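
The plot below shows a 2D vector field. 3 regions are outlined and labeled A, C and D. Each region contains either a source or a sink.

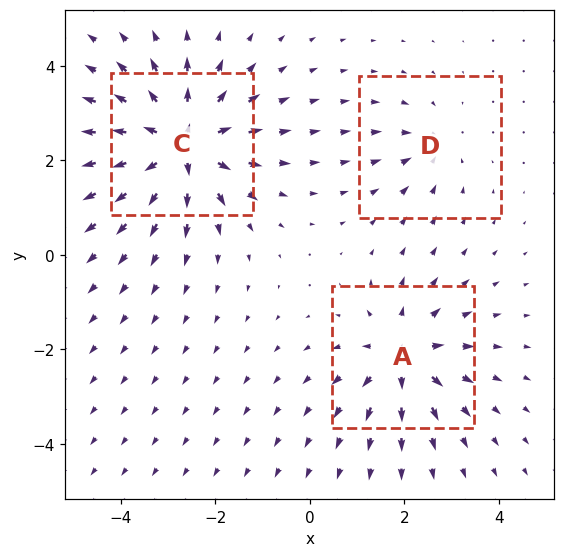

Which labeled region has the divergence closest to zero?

Divergence at each region's feature centre — A: about +4, C: about +6, D: about -2. Region D is closest to zero.

D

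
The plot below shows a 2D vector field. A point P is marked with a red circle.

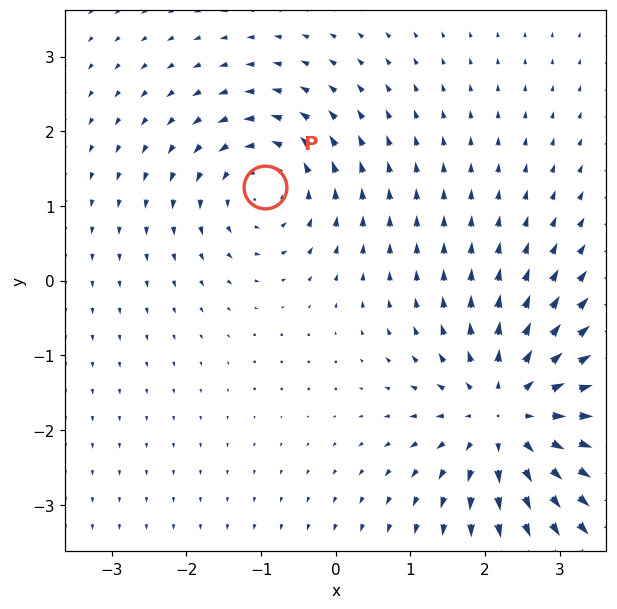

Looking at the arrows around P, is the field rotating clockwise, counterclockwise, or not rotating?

Near P at (-0.9, 1.3) the arrows circulate counterclockwise. The curl (z-component) there is about +3; positive curl means counterclockwise rotation.

counterclockwise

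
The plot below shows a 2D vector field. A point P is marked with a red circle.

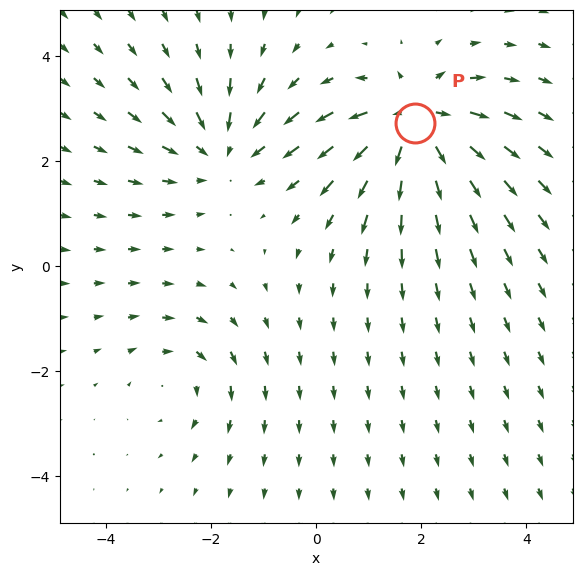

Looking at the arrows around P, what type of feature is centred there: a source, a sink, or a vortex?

At P (1.9, 2.7) the arrows spread outward. Divergence about +6, curl ≈0 — positive divergence with near-zero curl is a source.

source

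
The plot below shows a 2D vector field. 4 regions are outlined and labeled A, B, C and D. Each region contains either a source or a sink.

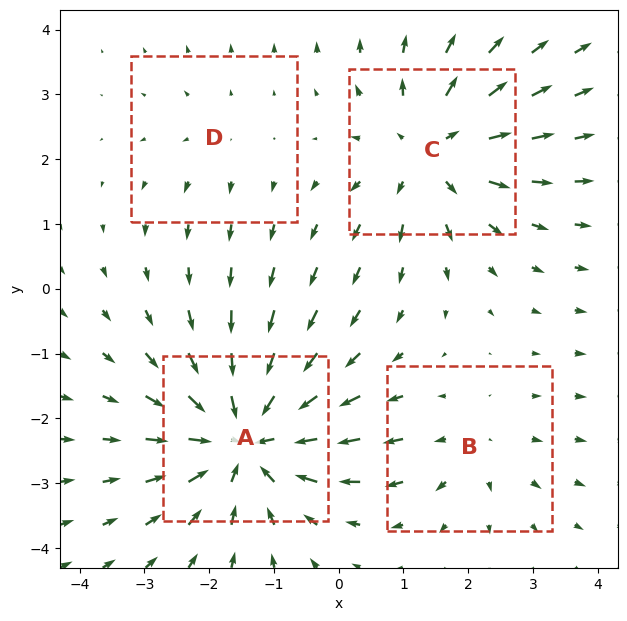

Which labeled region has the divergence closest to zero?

Divergence at each region's feature centre — A: about -7, B: about +3, C: about +5, D: about +2. Region D is closest to zero.

D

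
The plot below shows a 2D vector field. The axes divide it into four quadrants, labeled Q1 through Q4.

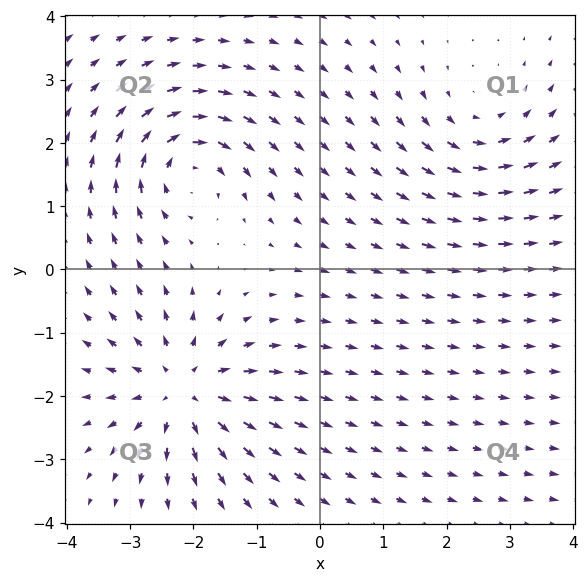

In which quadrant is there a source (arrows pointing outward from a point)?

The source sits at approximately (-2.2, -1.9), which lies in quadrant Q3. The divergence there is about +6, positive as expected for a source.

Q3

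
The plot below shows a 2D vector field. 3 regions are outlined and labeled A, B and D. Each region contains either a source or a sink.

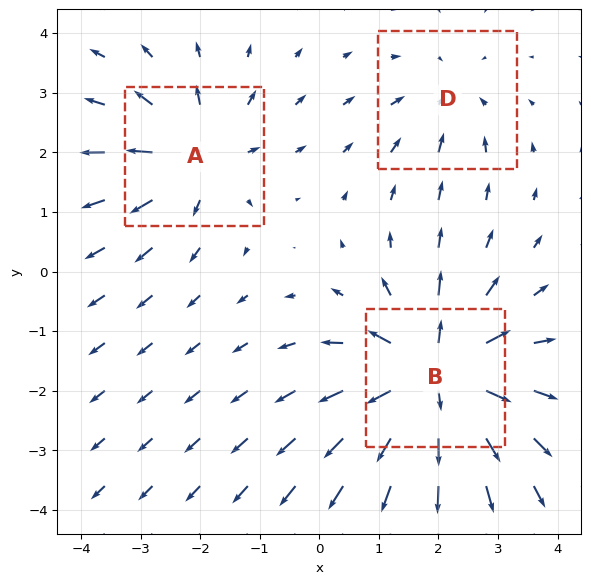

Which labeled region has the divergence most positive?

Divergence at each region's feature centre — A: about +3, B: about +6, D: about -2. Region B is most positive.

B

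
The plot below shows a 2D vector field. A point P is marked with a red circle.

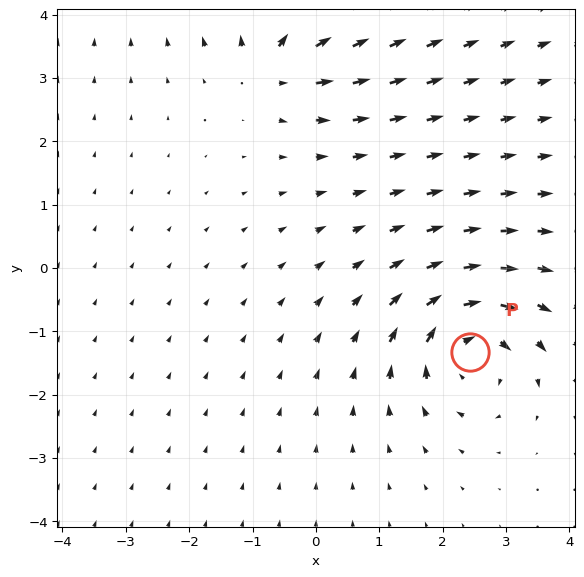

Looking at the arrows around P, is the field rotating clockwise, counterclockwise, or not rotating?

clockwise

Near P at (2.4, -1.3) the arrows circulate clockwise. The curl (z-component) there is about -6; negative curl means clockwise rotation.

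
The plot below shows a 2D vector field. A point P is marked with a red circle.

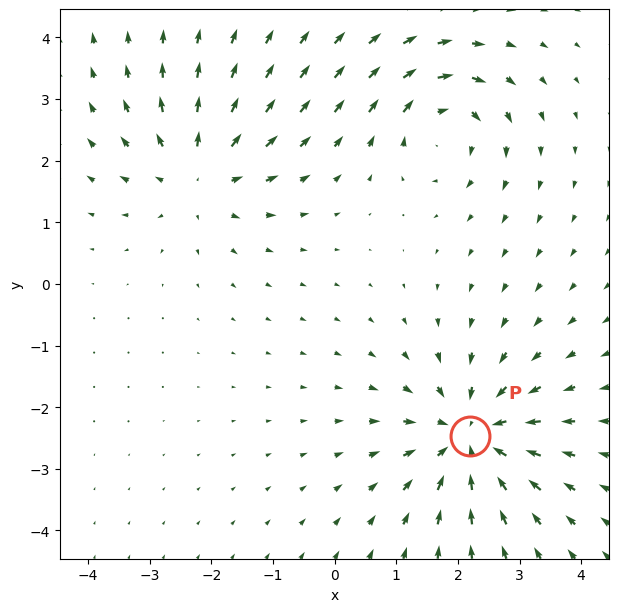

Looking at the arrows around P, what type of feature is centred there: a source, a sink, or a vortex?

sink

At P (2.2, -2.5) the arrows converge inward. Divergence about -4, curl ≈0 — negative divergence with near-zero curl is a sink.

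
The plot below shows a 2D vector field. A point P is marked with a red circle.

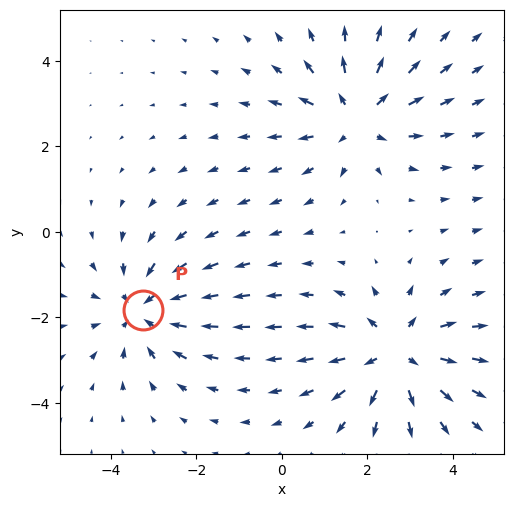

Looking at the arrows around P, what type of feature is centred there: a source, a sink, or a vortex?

sink

At P (-3.2, -1.8) the arrows converge inward. Divergence about -4, curl ≈0 — negative divergence with near-zero curl is a sink.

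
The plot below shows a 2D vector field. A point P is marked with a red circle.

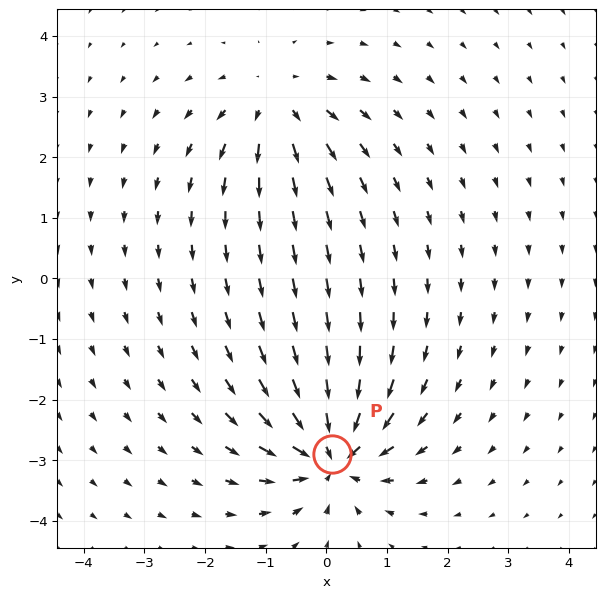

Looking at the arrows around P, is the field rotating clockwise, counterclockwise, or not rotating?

not rotating

Near P at (0.1, -2.9) the arrows show no circulation. The curl there is ≈0.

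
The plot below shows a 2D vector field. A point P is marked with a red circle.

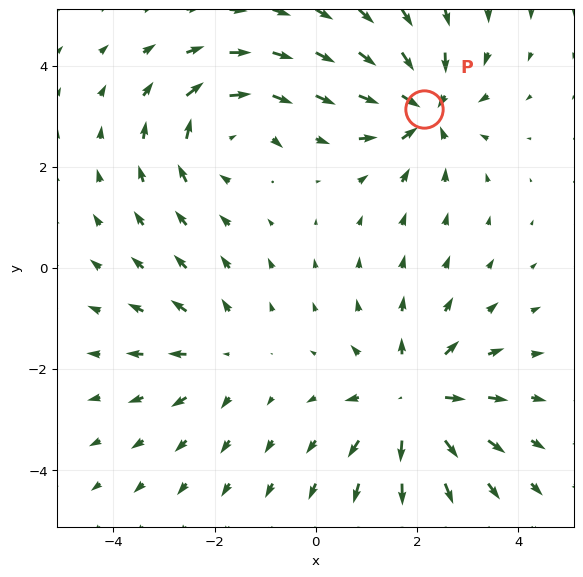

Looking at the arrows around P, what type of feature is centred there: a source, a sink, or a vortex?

At P (2.1, 3.1) the arrows converge inward. Divergence about -5, curl ≈0 — negative divergence with near-zero curl is a sink.

sink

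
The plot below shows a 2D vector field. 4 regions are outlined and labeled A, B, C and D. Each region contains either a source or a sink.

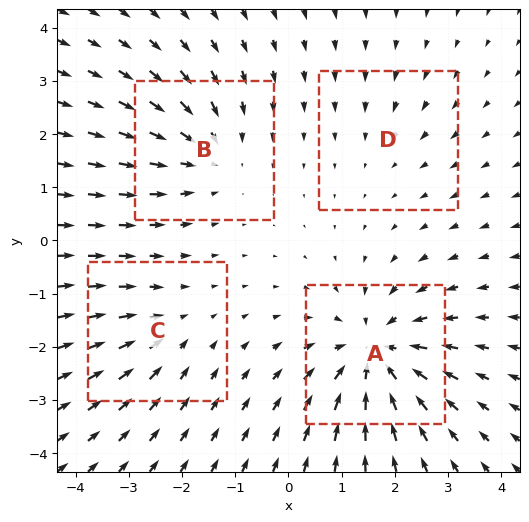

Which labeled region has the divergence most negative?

A

Divergence at each region's feature centre — A: about -7, B: about -4, C: about -3, D: about -2. Region A is most negative.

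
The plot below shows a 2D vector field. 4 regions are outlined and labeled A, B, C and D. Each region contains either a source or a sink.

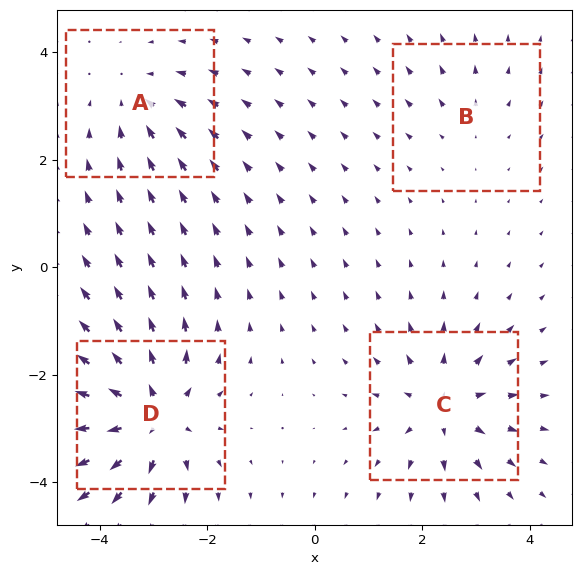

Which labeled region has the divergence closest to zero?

B

Divergence at each region's feature centre — A: about -4, B: about +2, C: about +5, D: about +7. Region B is closest to zero.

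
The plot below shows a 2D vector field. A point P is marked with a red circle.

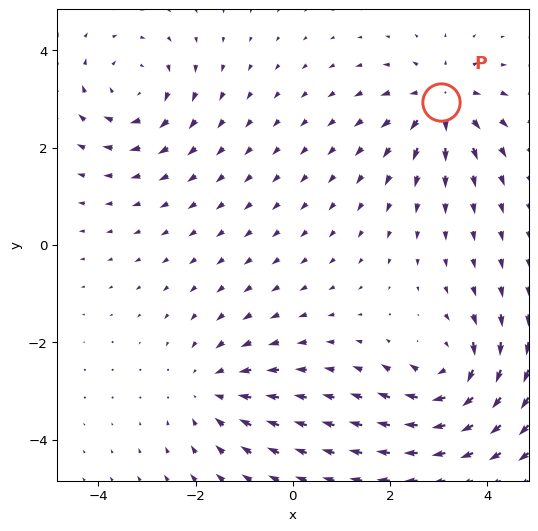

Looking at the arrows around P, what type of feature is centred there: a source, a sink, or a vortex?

At P (3.0, 2.9) the arrows spread outward. Divergence about +5, curl ≈0 — positive divergence with near-zero curl is a source.

source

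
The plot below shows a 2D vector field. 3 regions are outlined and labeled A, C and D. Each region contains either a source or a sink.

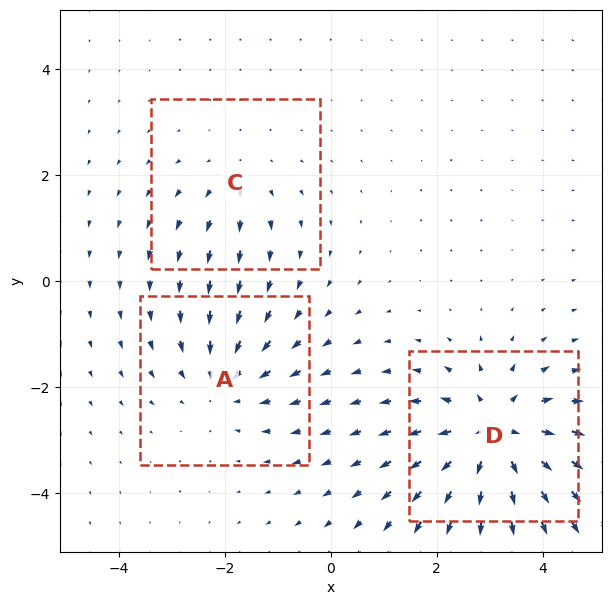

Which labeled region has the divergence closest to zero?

C

Divergence at each region's feature centre — A: about -3, C: about +2, D: about +5. Region C is closest to zero.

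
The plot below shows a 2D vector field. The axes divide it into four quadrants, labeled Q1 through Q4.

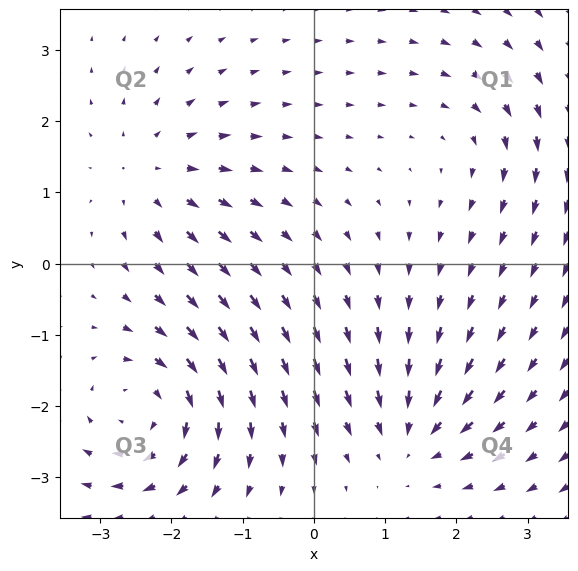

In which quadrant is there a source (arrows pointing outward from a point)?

Q2

The source sits at approximately (-2.3, 1.3), which lies in quadrant Q2. The divergence there is about +4, positive as expected for a source.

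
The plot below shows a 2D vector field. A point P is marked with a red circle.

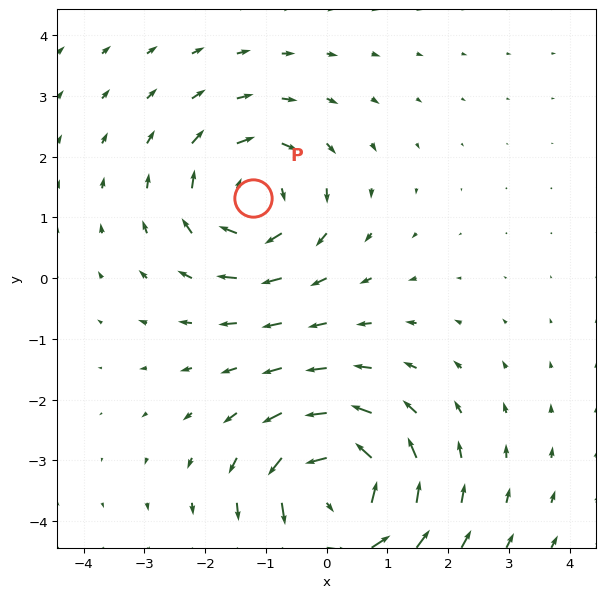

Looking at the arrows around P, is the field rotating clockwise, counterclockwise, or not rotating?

clockwise

Near P at (-1.2, 1.3) the arrows circulate clockwise. The curl (z-component) there is about -4; negative curl means clockwise rotation.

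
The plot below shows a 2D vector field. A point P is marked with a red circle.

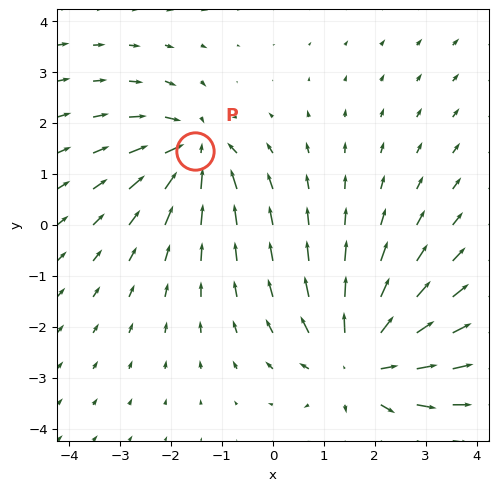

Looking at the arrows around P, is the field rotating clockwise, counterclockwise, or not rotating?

Near P at (-1.5, 1.5) the arrows show no circulation. The curl there is ≈0.

not rotating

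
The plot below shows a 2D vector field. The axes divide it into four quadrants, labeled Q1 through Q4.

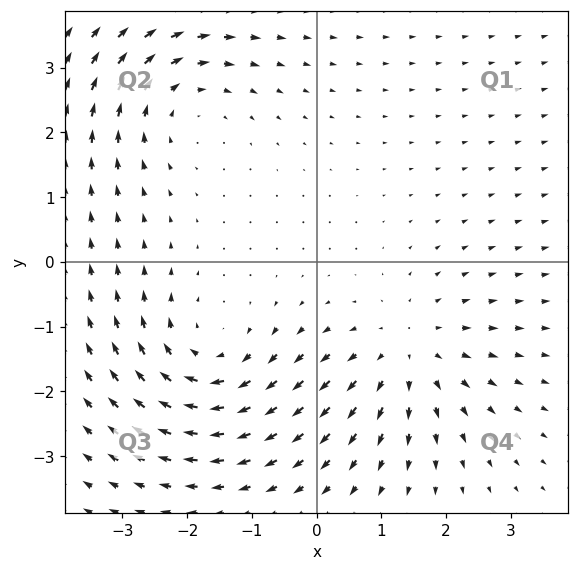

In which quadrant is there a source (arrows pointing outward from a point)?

The source sits at approximately (1.4, -1.4), which lies in quadrant Q4. The divergence there is about +3, positive as expected for a source.

Q4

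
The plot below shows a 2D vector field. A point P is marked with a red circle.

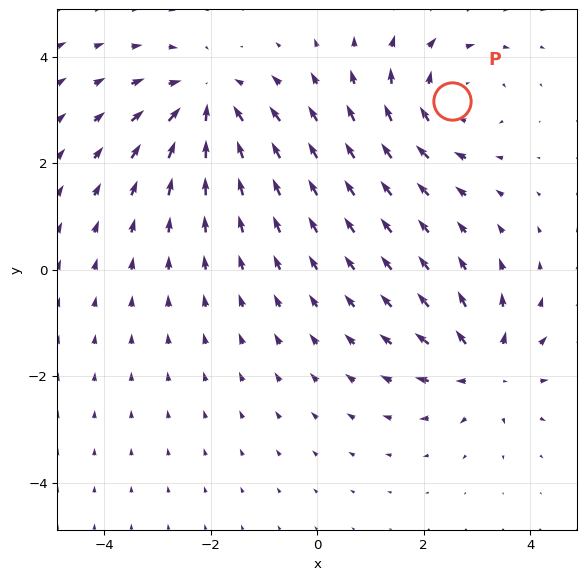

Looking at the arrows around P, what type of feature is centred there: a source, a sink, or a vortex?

vortex

At P (2.5, 3.2) the arrows circulate clockwise. Divergence ≈0, curl about -3 — near-zero divergence with nonzero curl is a vortex.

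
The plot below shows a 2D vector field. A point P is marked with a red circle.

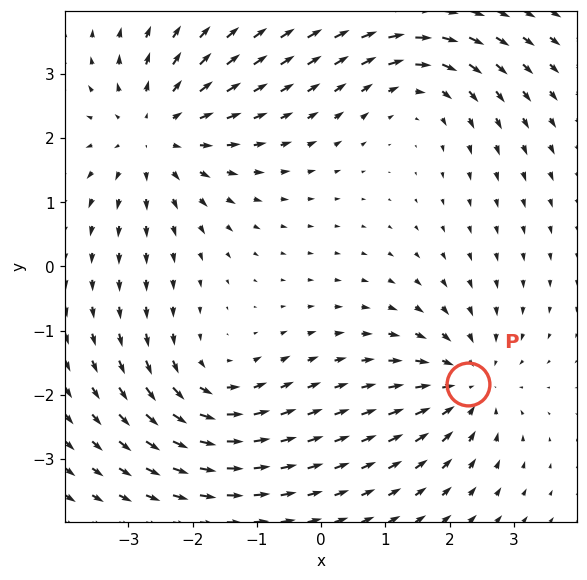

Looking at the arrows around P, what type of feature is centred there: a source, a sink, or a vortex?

sink

At P (2.3, -1.8) the arrows converge inward. Divergence about -3, curl ≈0 — negative divergence with near-zero curl is a sink.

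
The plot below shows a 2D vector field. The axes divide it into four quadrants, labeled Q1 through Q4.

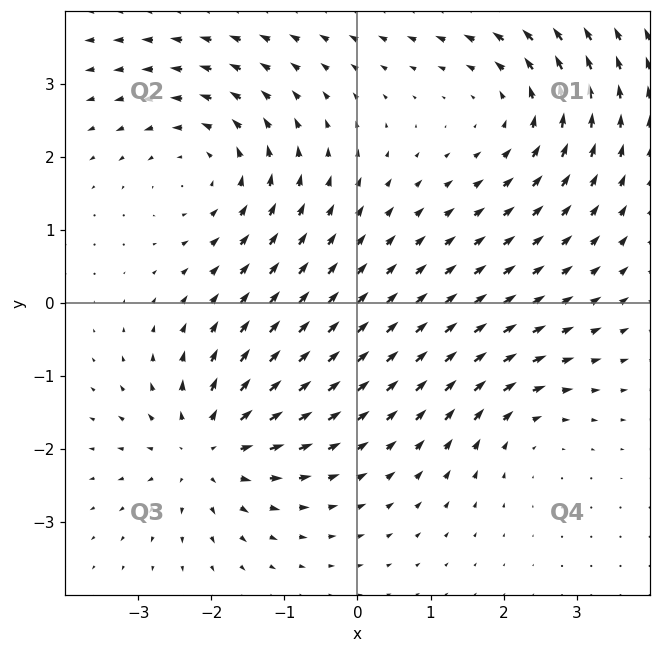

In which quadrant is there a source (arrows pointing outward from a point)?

Q3

The source sits at approximately (-2.1, -2.0), which lies in quadrant Q3. The divergence there is about +5, positive as expected for a source.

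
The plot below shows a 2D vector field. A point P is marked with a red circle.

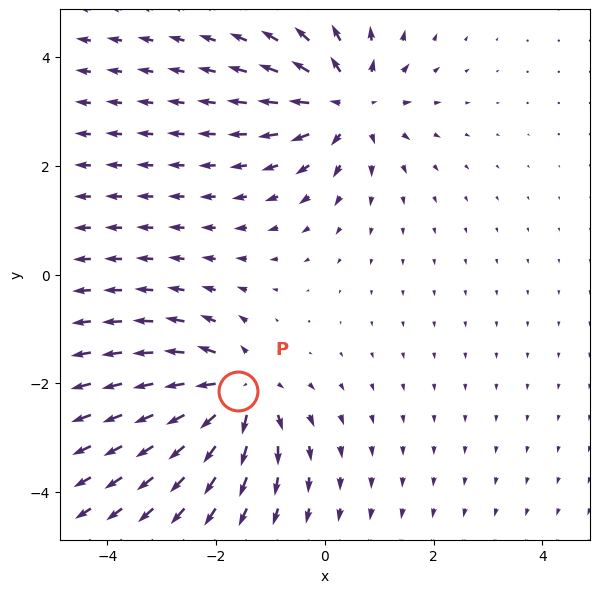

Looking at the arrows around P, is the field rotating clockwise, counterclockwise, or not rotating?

not rotating

Near P at (-1.6, -2.2) the arrows show no circulation. The curl there is ≈0.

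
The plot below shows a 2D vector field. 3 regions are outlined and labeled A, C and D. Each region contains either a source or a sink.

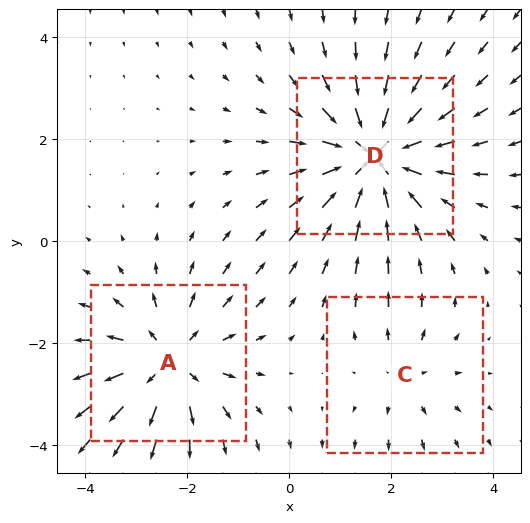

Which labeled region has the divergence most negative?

Divergence at each region's feature centre — A: about +3, C: about +2, D: about -5. Region D is most negative.

D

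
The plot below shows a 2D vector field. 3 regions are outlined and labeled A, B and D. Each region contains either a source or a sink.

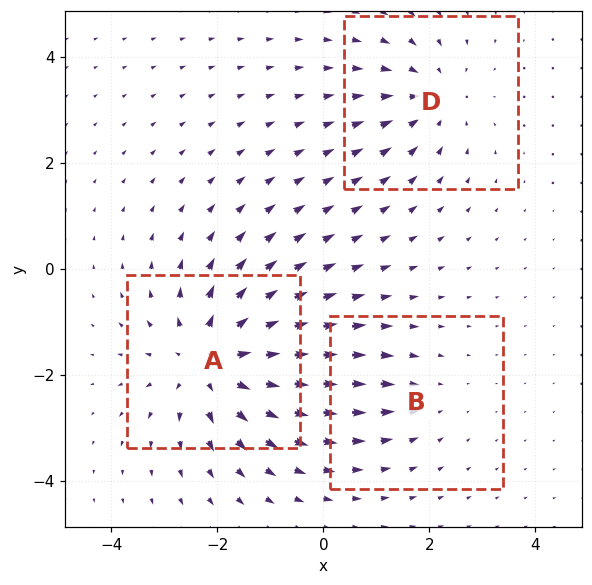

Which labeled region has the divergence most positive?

A

Divergence at each region's feature centre — A: about +4, B: about -2, D: about -3. Region A is most positive.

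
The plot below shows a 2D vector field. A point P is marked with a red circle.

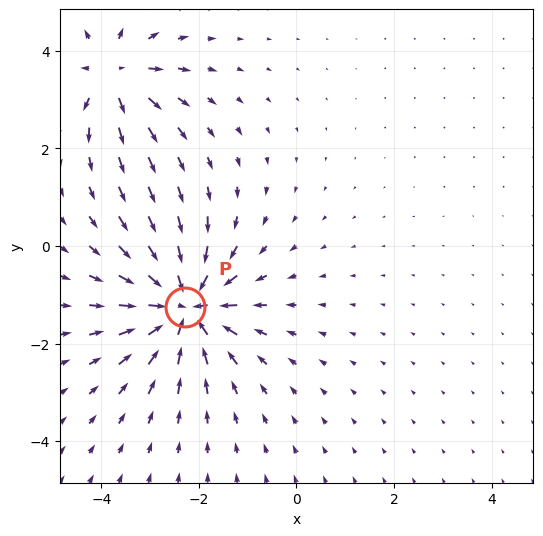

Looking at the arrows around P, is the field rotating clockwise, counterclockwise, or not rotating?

Near P at (-2.3, -1.2) the arrows show no circulation. The curl there is ≈0.

not rotating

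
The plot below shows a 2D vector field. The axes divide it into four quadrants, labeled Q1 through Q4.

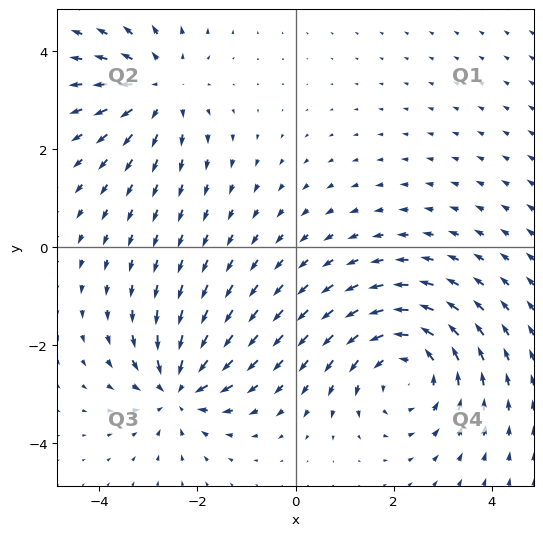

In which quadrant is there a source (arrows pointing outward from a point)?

The source sits at approximately (-2.8, 3.3), which lies in quadrant Q2. The divergence there is about +3, positive as expected for a source.

Q2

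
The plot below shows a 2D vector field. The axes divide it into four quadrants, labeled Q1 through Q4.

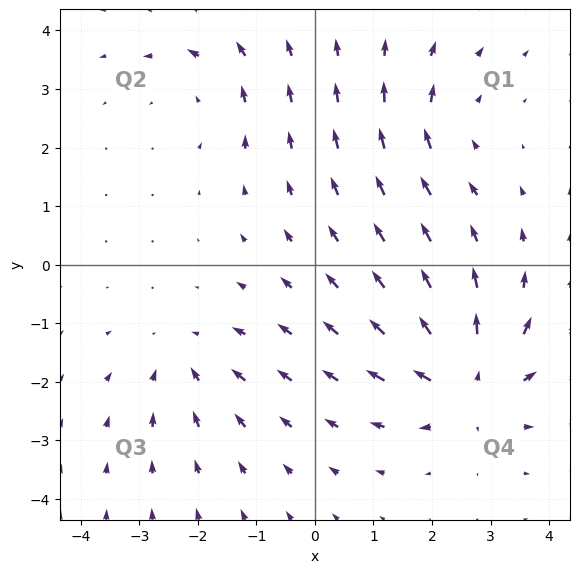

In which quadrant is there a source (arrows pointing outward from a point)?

Q4

The source sits at approximately (2.6, -2.0), which lies in quadrant Q4. The divergence there is about +5, positive as expected for a source.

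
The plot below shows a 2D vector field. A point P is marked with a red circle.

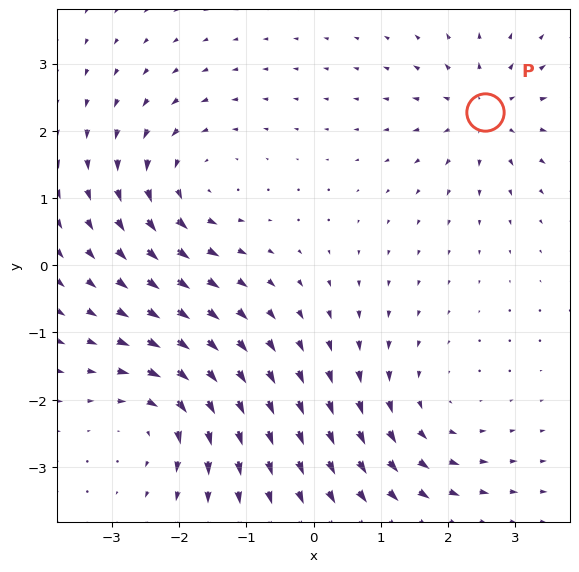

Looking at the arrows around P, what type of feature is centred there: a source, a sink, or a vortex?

At P (2.5, 2.3) the arrows spread outward. Divergence about +4, curl ≈0 — positive divergence with near-zero curl is a source.

source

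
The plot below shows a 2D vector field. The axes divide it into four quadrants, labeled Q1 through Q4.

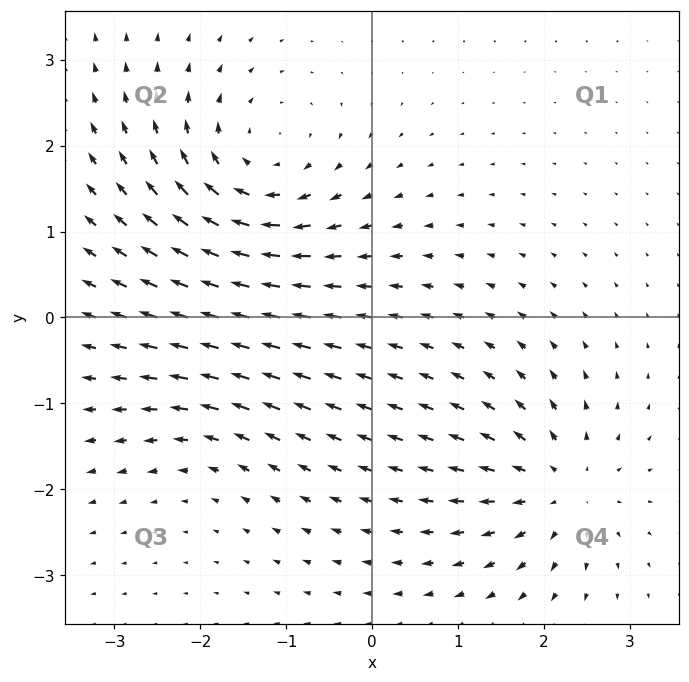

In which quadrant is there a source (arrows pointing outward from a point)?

The source sits at approximately (2.2, -2.0), which lies in quadrant Q4. The divergence there is about +5, positive as expected for a source.

Q4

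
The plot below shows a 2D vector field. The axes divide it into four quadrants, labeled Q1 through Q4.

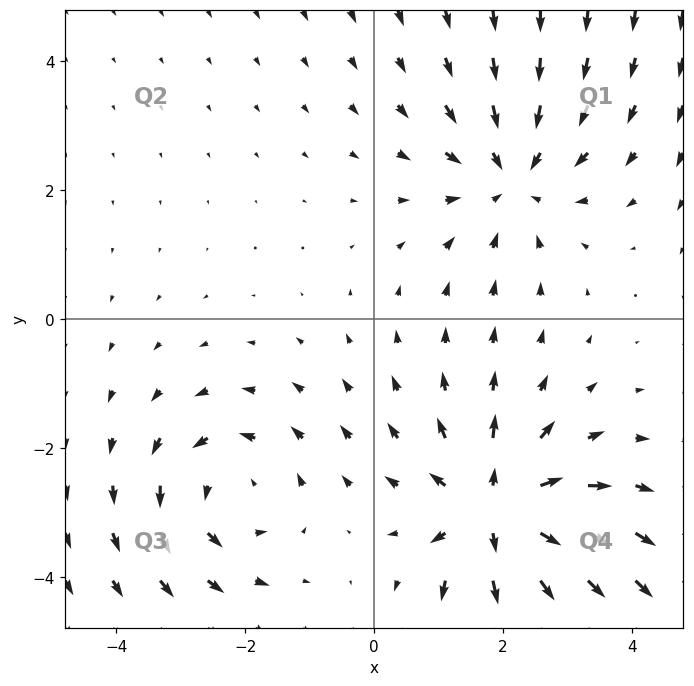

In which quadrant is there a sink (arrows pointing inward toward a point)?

Q1

The sink sits at approximately (2.1, 2.2), which lies in quadrant Q1. The divergence there is about -3, negative as expected for a sink.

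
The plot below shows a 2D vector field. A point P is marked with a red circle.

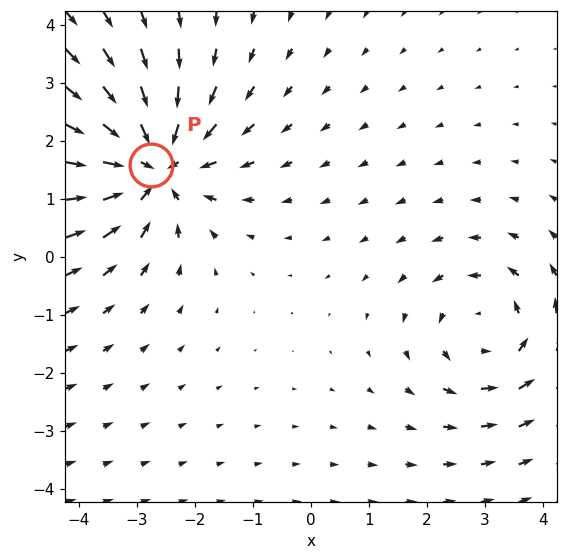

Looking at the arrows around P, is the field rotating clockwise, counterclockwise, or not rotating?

Near P at (-2.7, 1.6) the arrows show no circulation. The curl there is ≈0.

not rotating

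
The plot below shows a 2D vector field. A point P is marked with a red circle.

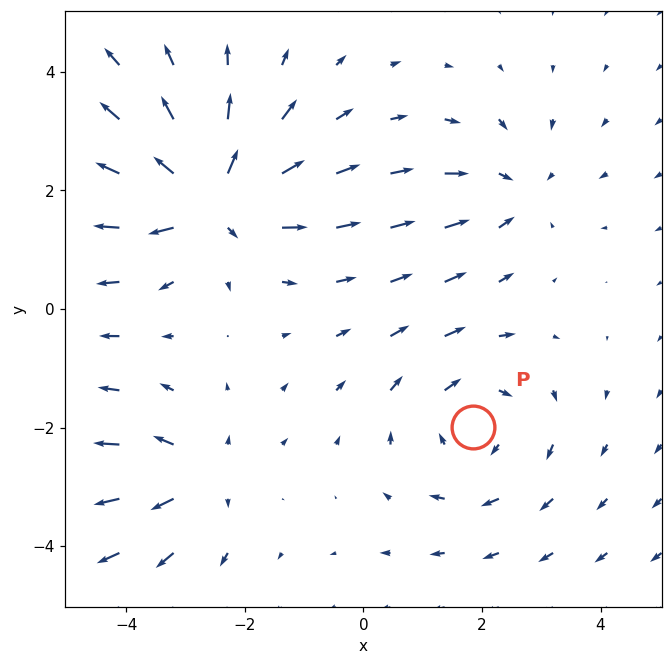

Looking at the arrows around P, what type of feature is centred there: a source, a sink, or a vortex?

At P (1.9, -2.0) the arrows circulate clockwise. Divergence ≈0, curl about -3 — near-zero divergence with nonzero curl is a vortex.

vortex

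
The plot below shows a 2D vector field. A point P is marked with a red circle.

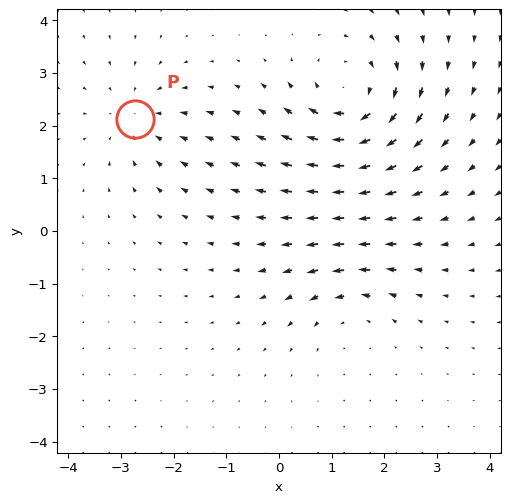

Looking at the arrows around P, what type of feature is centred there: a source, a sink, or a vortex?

sink

At P (-2.7, 2.1) the arrows converge inward. Divergence about -3, curl ≈0 — negative divergence with near-zero curl is a sink.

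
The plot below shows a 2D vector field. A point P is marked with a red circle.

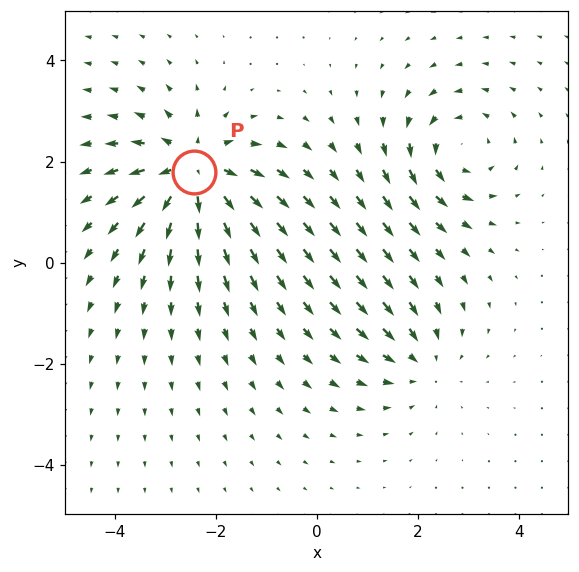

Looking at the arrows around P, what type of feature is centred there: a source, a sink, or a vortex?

At P (-2.4, 1.8) the arrows spread outward. Divergence about +5, curl ≈0 — positive divergence with near-zero curl is a source.

source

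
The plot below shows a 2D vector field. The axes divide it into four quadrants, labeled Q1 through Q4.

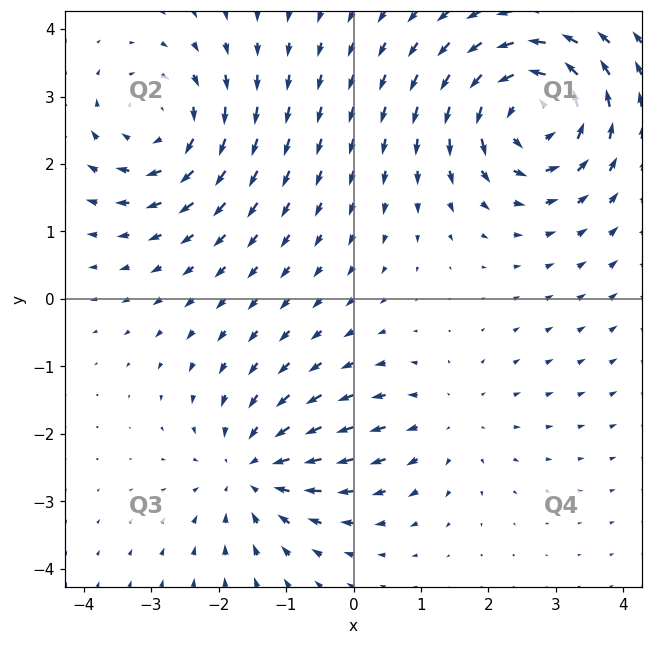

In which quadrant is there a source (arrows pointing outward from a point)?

The source sits at approximately (1.4, -1.8), which lies in quadrant Q4. The divergence there is about +2, positive as expected for a source.

Q4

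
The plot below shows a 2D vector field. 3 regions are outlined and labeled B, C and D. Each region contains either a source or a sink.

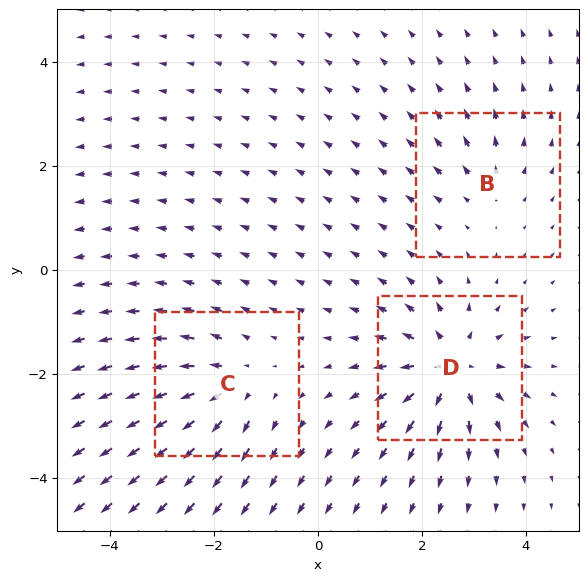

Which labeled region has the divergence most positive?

Divergence at each region's feature centre — B: about +2, C: about +4, D: about +6. Region D is most positive.

D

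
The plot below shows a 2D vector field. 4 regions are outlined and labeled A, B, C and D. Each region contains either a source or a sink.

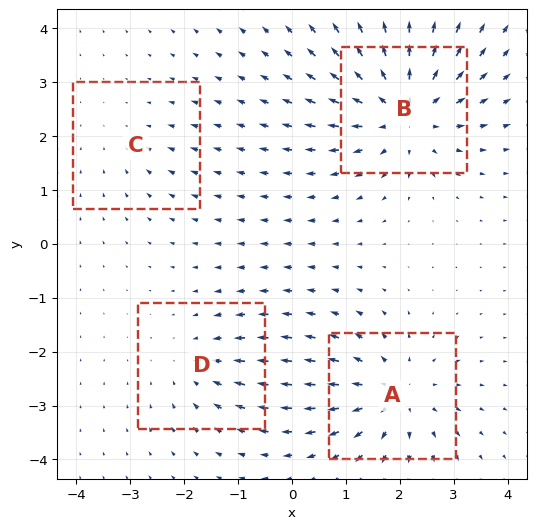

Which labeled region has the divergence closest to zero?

C

Divergence at each region's feature centre — A: about +5, B: about +7, C: about -2, D: about -3. Region C is closest to zero.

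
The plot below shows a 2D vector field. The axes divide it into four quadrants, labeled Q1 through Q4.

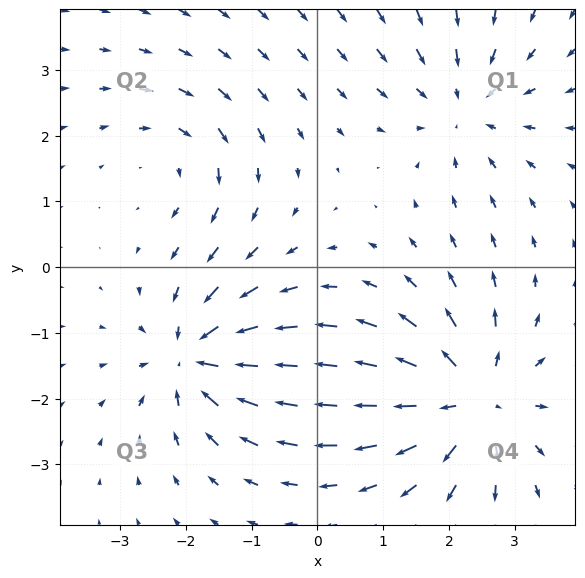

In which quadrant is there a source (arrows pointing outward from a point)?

Q4

The source sits at approximately (2.3, -2.0), which lies in quadrant Q4. The divergence there is about +5, positive as expected for a source.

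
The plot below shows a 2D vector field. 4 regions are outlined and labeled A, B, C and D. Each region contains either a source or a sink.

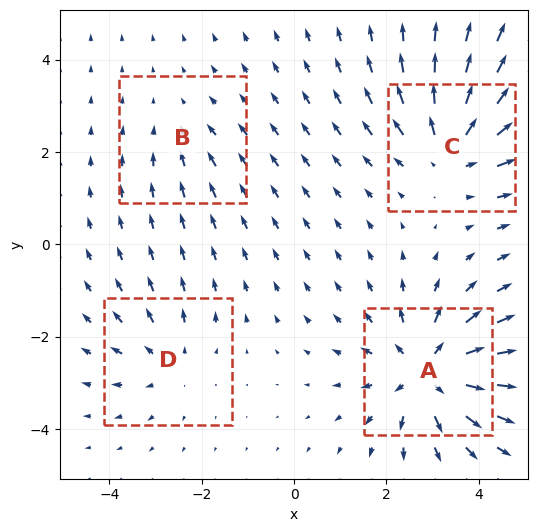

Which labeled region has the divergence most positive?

Divergence at each region's feature centre — A: about +6, B: about -2, C: about +5, D: about +3. Region A is most positive.

A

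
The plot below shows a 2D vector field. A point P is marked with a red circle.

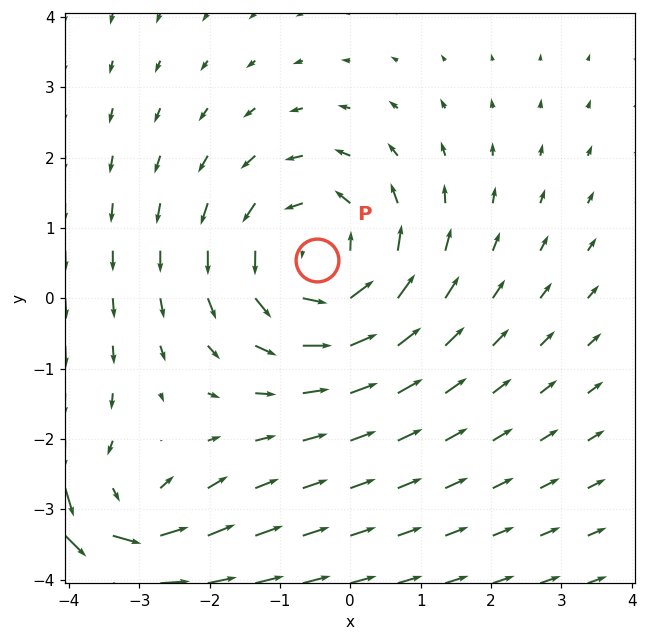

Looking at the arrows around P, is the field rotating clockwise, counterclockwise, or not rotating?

counterclockwise

Near P at (-0.5, 0.5) the arrows circulate counterclockwise. The curl (z-component) there is about +3; positive curl means counterclockwise rotation.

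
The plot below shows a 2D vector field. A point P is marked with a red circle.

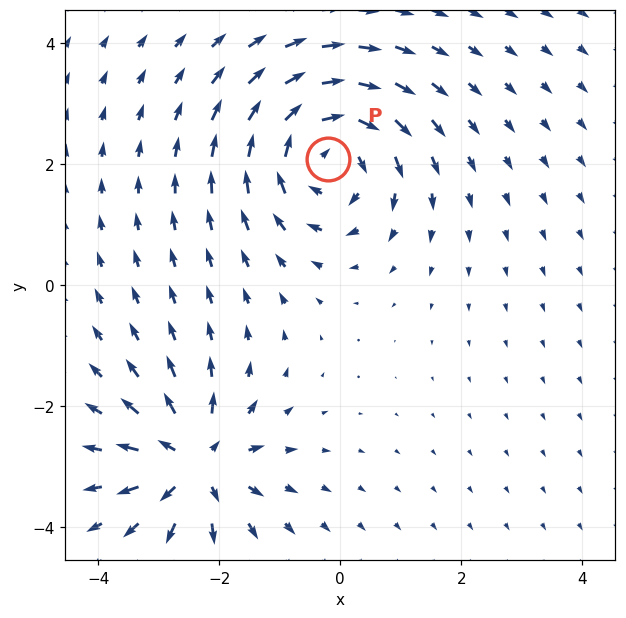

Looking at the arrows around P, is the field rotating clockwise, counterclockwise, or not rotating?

Near P at (-0.2, 2.1) the arrows circulate clockwise. The curl (z-component) there is about -5; negative curl means clockwise rotation.

clockwise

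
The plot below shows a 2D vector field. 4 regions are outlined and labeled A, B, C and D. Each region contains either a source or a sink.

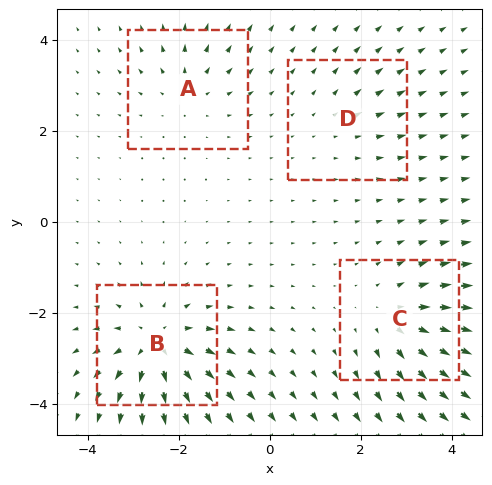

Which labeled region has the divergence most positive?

B

Divergence at each region's feature centre — A: about +4, B: about +7, C: about +5, D: about +2. Region B is most positive.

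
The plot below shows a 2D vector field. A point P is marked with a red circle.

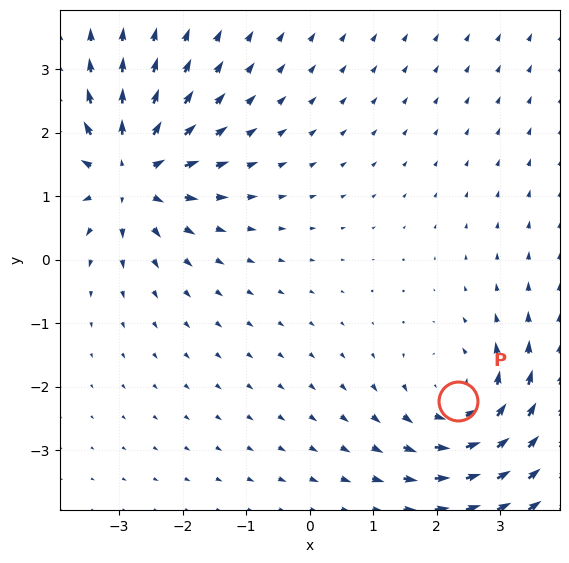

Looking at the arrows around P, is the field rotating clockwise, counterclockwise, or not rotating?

counterclockwise

Near P at (2.3, -2.2) the arrows circulate counterclockwise. The curl (z-component) there is about +4; positive curl means counterclockwise rotation.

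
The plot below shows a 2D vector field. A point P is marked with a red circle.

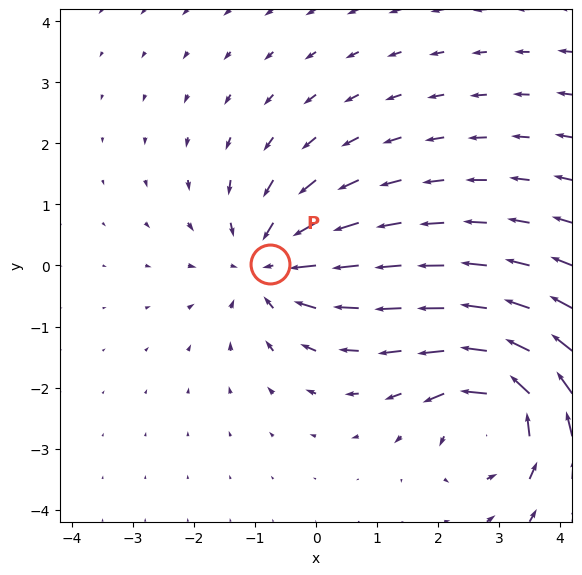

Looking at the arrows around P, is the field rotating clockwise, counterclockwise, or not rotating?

not rotating

Near P at (-0.8, 0.0) the arrows show no circulation. The curl there is ≈0.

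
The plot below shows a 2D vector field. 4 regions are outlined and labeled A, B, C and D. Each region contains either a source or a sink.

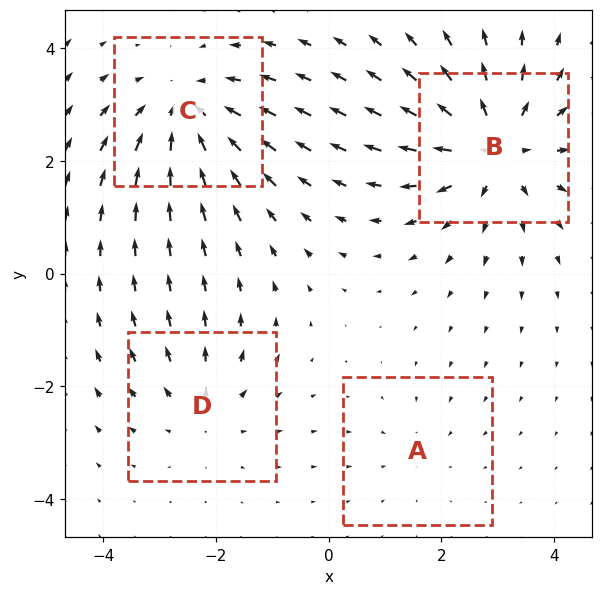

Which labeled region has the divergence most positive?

Divergence at each region's feature centre — A: about -2, B: about +6, C: about -5, D: about +3. Region B is most positive.

B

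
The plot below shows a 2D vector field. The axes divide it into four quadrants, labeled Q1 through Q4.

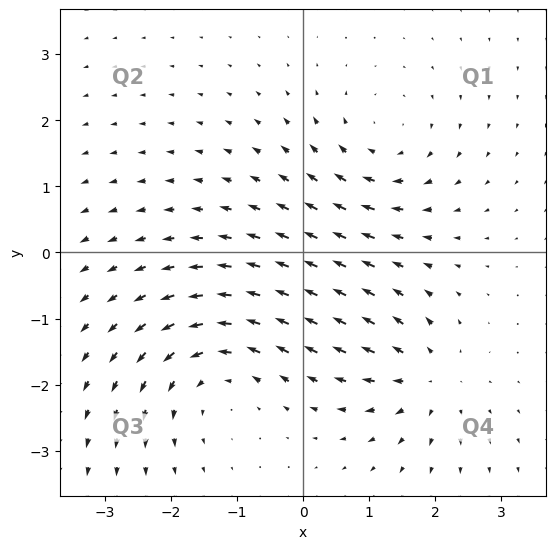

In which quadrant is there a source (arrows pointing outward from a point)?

The source sits at approximately (1.9, -1.9), which lies in quadrant Q4. The divergence there is about +4, positive as expected for a source.

Q4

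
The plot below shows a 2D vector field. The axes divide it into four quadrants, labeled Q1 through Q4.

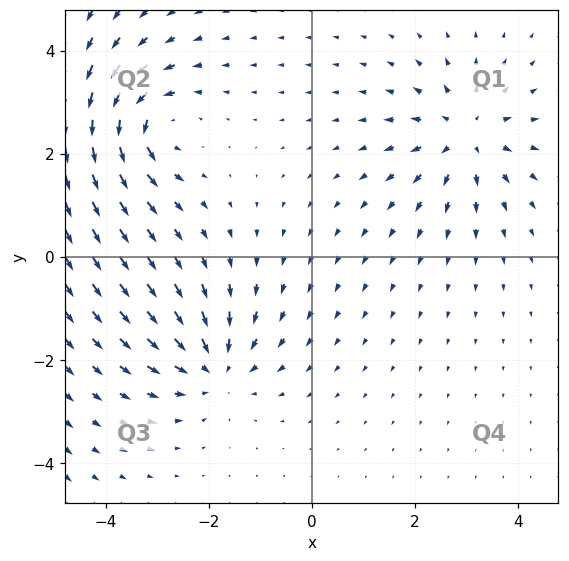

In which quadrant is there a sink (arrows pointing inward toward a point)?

Q3

The sink sits at approximately (-1.9, -2.1), which lies in quadrant Q3. The divergence there is about -5, negative as expected for a sink.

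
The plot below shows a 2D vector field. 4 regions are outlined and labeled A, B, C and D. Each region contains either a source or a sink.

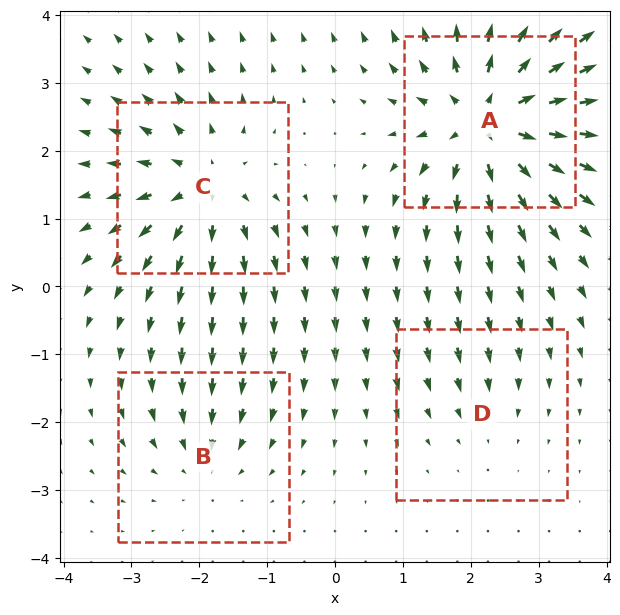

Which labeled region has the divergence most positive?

Divergence at each region's feature centre — A: about +8, B: about -3, C: about +6, D: about -2. Region A is most positive.

A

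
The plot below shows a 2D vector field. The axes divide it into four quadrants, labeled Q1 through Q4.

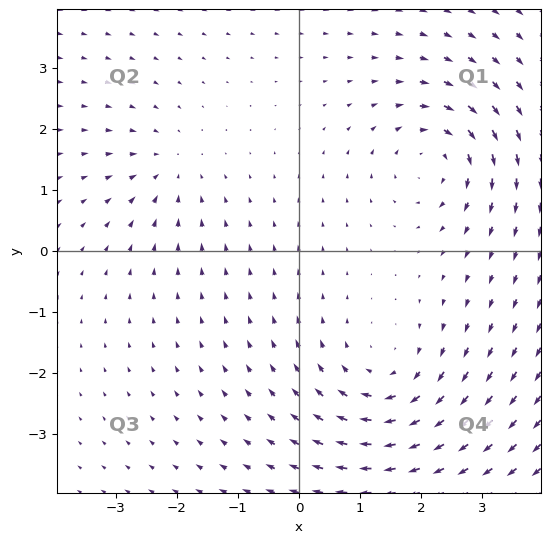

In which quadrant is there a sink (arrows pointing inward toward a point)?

Q2

The sink sits at approximately (-2.1, 1.4), which lies in quadrant Q2. The divergence there is about -3, negative as expected for a sink.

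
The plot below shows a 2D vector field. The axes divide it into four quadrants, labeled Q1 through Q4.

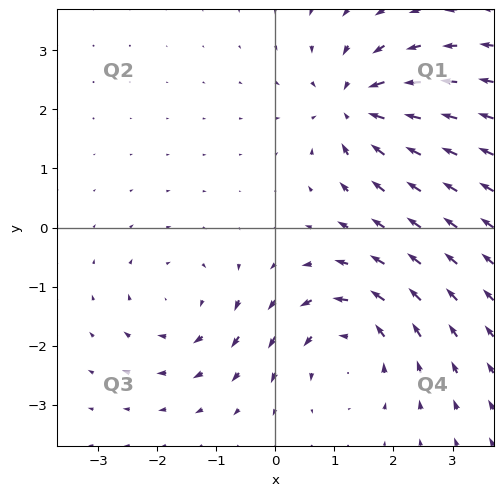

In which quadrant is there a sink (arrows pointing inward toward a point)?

Q1

The sink sits at approximately (1.3, 2.1), which lies in quadrant Q1. The divergence there is about -6, negative as expected for a sink.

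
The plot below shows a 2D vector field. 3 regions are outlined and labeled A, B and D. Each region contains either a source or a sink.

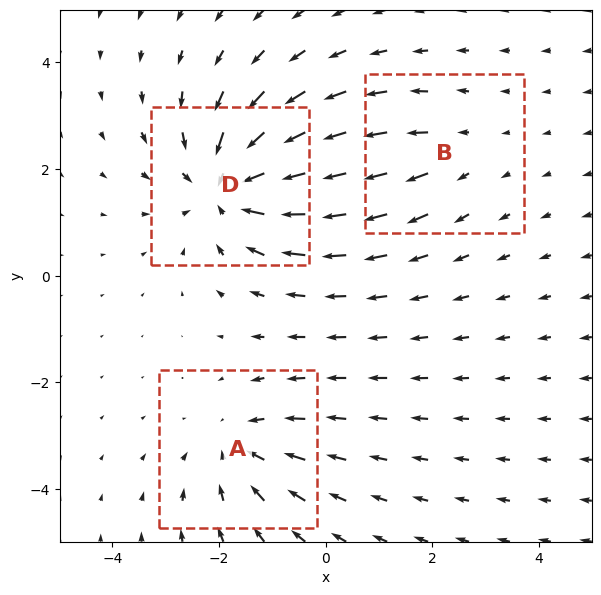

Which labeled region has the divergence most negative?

D

Divergence at each region's feature centre — A: about -3, B: about +2, D: about -4. Region D is most negative.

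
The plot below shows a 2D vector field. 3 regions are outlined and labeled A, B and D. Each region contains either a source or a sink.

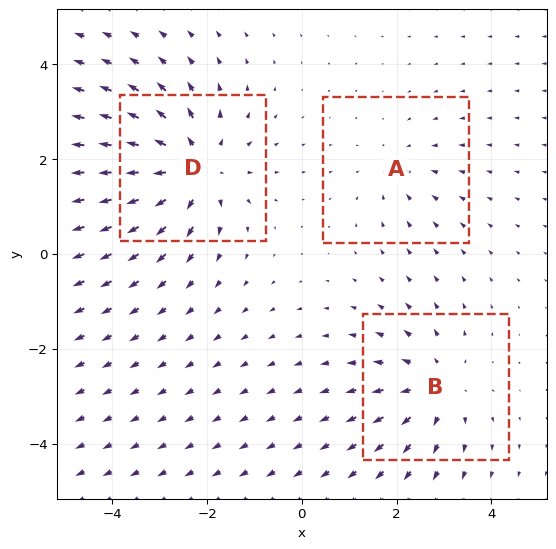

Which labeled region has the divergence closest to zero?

Divergence at each region's feature centre — A: about -2, B: about +3, D: about +4. Region A is closest to zero.

A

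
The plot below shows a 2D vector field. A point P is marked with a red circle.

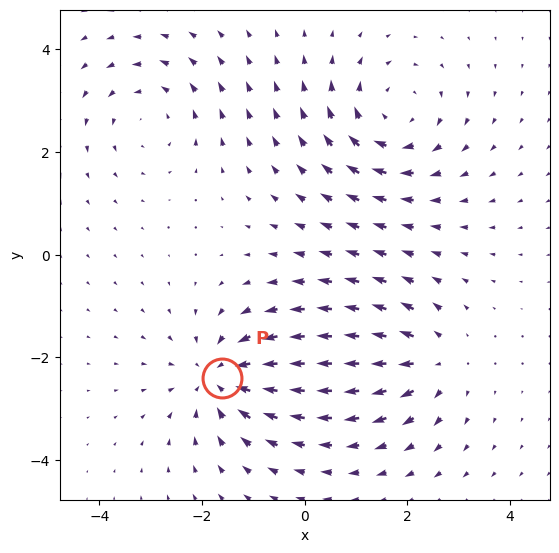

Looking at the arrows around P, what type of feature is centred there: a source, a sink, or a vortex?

sink

At P (-1.6, -2.4) the arrows converge inward. Divergence about -5, curl ≈0 — negative divergence with near-zero curl is a sink.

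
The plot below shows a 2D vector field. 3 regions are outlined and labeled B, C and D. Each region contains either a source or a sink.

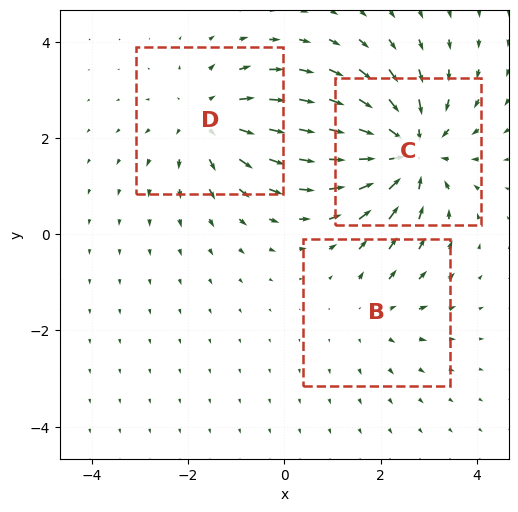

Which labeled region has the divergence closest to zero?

Divergence at each region's feature centre — B: about +2, C: about -5, D: about +3. Region B is closest to zero.

B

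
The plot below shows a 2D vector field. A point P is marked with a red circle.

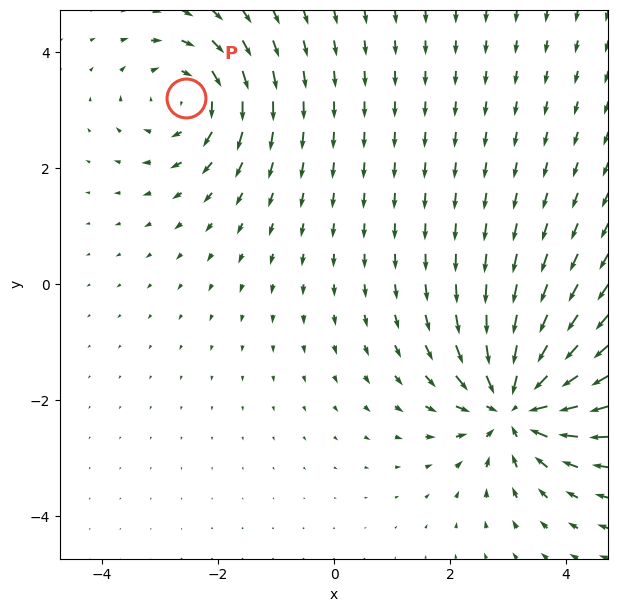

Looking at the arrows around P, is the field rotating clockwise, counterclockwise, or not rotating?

clockwise

Near P at (-2.6, 3.2) the arrows circulate clockwise. The curl (z-component) there is about -4; negative curl means clockwise rotation.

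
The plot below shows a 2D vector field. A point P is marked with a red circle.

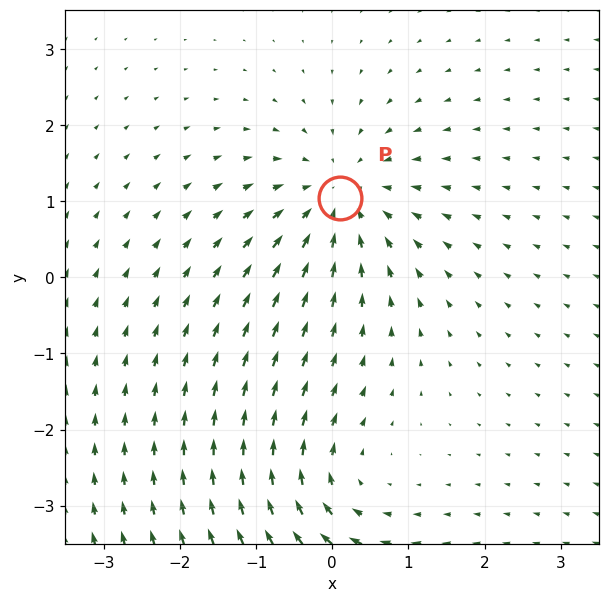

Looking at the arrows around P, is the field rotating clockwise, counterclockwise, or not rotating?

Near P at (0.1, 1.0) the arrows show no circulation. The curl there is ≈0.

not rotating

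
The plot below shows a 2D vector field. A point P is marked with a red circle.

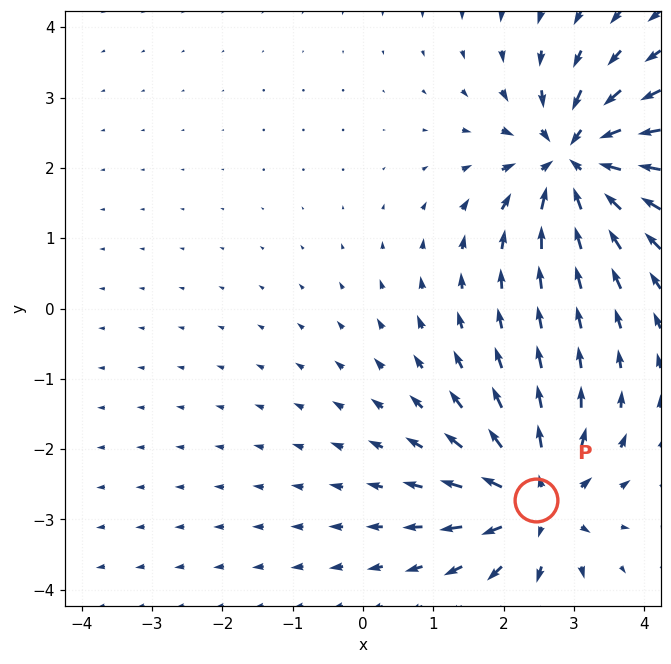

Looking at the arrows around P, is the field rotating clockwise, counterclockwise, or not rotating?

Near P at (2.5, -2.7) the arrows show no circulation. The curl there is ≈0.

not rotating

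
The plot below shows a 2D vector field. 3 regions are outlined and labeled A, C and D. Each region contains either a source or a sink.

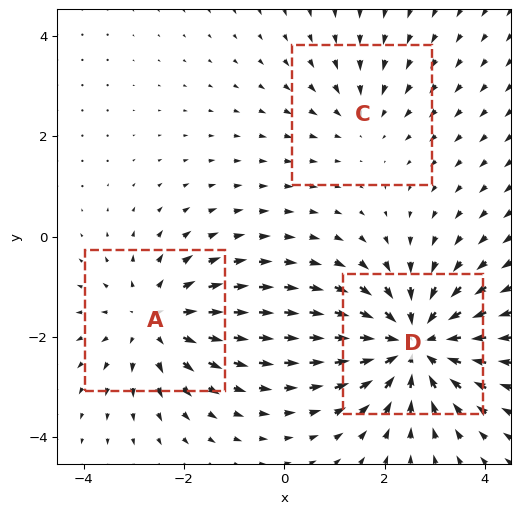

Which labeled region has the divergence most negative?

D

Divergence at each region's feature centre — A: about +3, C: about -2, D: about -4. Region D is most negative.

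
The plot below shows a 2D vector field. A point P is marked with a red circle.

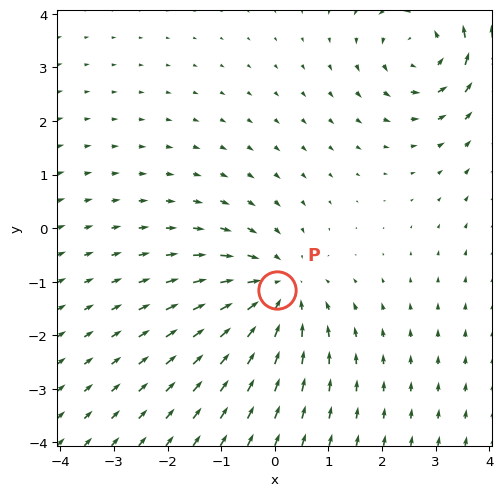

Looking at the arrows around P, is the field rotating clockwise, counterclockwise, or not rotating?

not rotating

Near P at (0.0, -1.2) the arrows show no circulation. The curl there is ≈0.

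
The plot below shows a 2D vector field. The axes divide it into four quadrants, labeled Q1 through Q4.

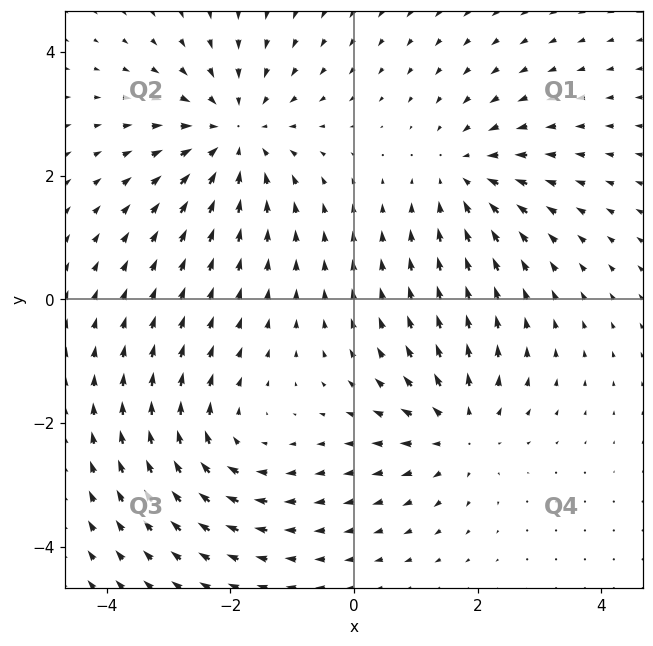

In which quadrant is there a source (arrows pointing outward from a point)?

The source sits at approximately (1.7, -2.1), which lies in quadrant Q4. The divergence there is about +4, positive as expected for a source.

Q4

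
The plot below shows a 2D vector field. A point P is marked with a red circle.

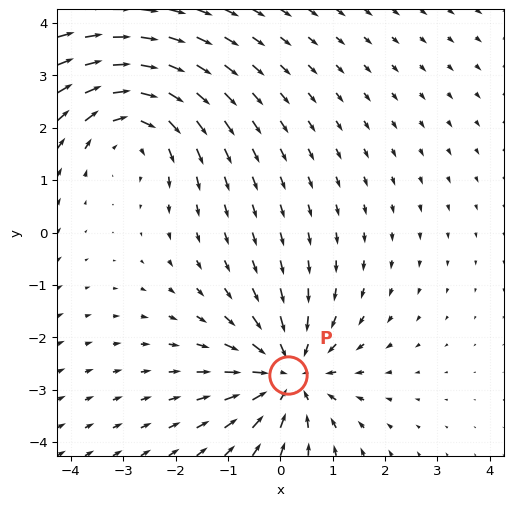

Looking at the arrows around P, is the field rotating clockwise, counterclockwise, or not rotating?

not rotating

Near P at (0.2, -2.7) the arrows show no circulation. The curl there is ≈0.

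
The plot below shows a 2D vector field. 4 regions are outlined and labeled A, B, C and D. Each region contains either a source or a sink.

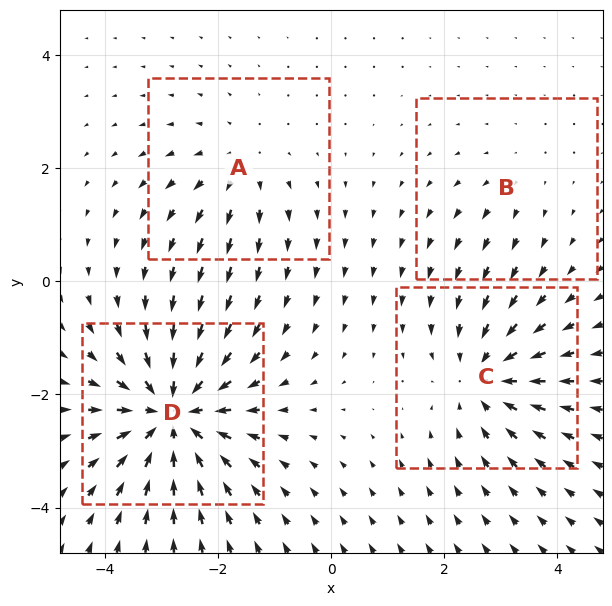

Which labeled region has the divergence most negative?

D

Divergence at each region's feature centre — A: about +3, B: about +2, C: about -5, D: about -7. Region D is most negative.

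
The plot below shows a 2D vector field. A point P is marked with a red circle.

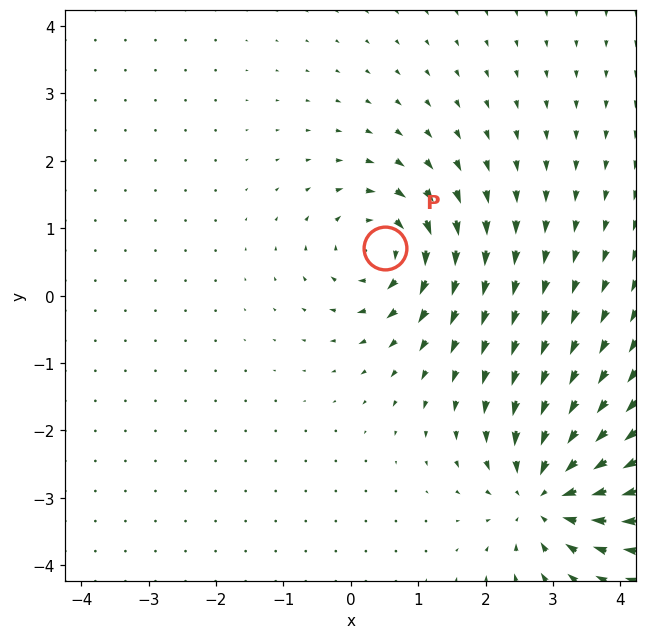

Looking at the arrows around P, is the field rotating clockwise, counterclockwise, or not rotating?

clockwise

Near P at (0.5, 0.7) the arrows circulate clockwise. The curl (z-component) there is about -5; negative curl means clockwise rotation.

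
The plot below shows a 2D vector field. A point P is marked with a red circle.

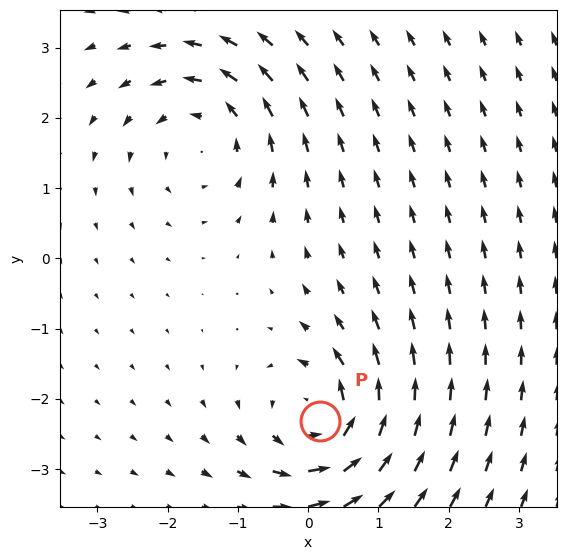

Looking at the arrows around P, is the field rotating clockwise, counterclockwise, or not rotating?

Near P at (0.2, -2.3) the arrows circulate counterclockwise. The curl (z-component) there is about +6; positive curl means counterclockwise rotation.

counterclockwise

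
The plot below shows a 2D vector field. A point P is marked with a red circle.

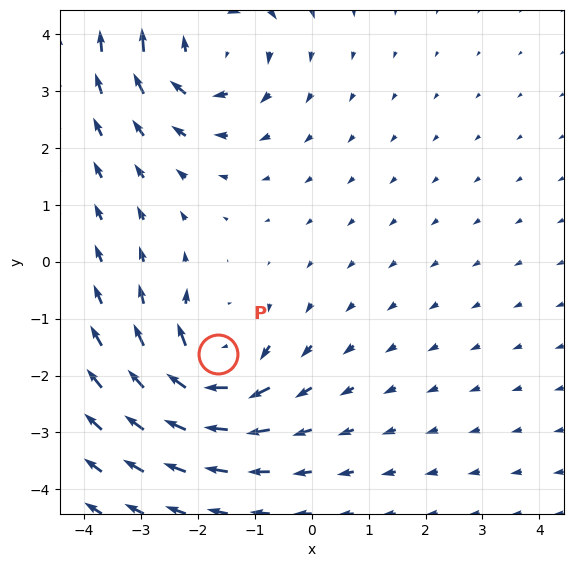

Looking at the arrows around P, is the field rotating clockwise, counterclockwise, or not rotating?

Near P at (-1.6, -1.6) the arrows circulate clockwise. The curl (z-component) there is about -6; negative curl means clockwise rotation.

clockwise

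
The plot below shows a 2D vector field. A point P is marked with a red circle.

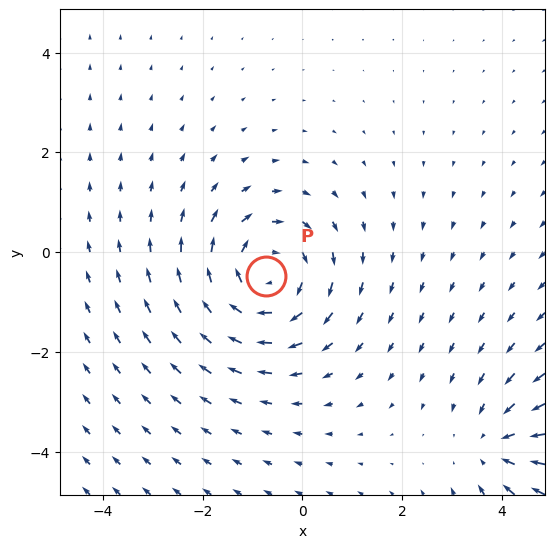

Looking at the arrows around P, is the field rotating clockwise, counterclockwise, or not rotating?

Near P at (-0.7, -0.5) the arrows circulate clockwise. The curl (z-component) there is about -4; negative curl means clockwise rotation.

clockwise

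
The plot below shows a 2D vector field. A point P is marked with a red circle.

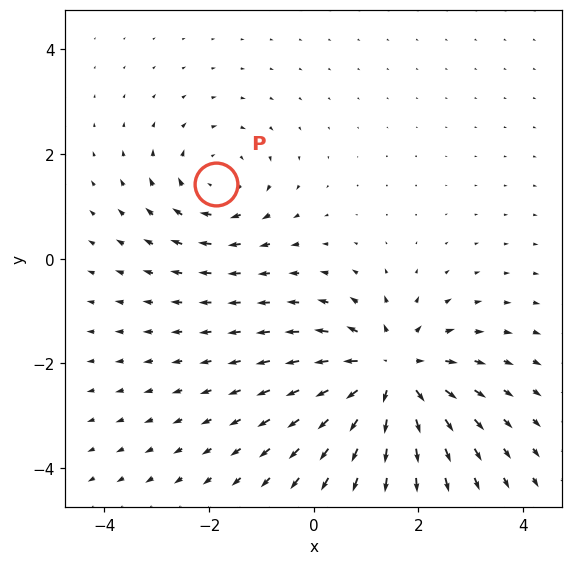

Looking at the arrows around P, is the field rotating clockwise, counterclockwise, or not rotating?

Near P at (-1.9, 1.4) the arrows circulate clockwise. The curl (z-component) there is about -3; negative curl means clockwise rotation.

clockwise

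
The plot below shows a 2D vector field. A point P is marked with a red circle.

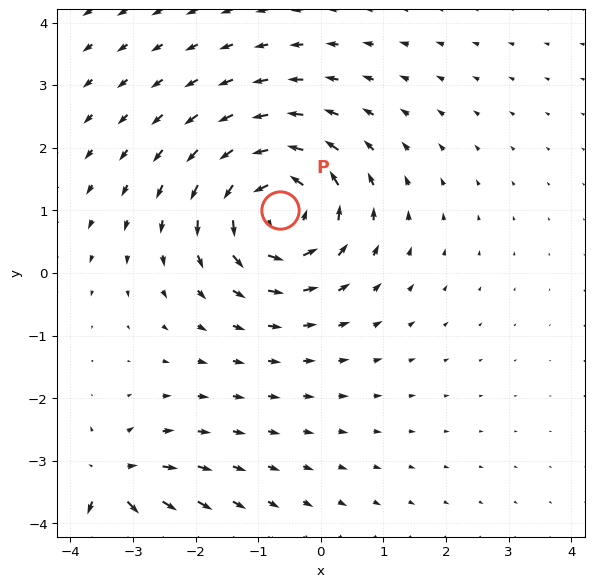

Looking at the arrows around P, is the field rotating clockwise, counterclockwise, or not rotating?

counterclockwise

Near P at (-0.7, 1.0) the arrows circulate counterclockwise. The curl (z-component) there is about +6; positive curl means counterclockwise rotation.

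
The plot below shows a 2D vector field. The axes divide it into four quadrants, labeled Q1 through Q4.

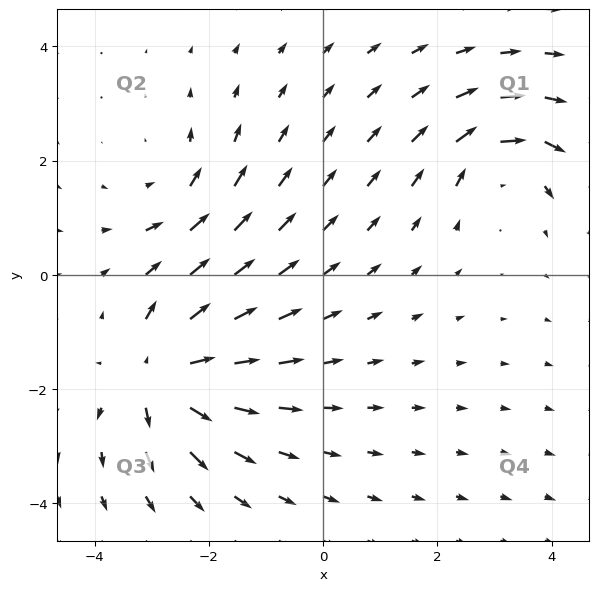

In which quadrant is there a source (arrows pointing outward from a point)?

The source sits at approximately (-2.8, -1.8), which lies in quadrant Q3. The divergence there is about +6, positive as expected for a source.

Q3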